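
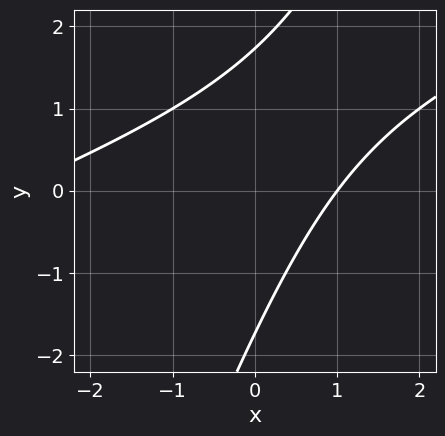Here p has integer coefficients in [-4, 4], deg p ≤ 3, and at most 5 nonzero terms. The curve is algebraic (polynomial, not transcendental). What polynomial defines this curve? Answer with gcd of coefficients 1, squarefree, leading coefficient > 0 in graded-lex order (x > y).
x^2 - 3*x*y + y^2 + 2*x - 3

First, the degree is 2 — the shape is more complex than any degree-1 curve.
Next, reading off the gridlines: it crosses the x-axis at the gridline x = 1.
Finally, these observations pin down the coefficients.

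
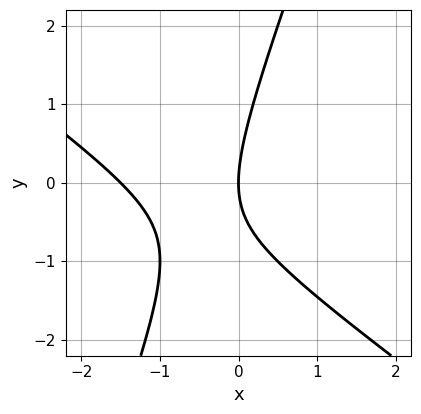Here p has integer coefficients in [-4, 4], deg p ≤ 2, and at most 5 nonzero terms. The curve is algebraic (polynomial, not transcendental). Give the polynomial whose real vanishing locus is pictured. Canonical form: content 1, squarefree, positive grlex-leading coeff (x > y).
(a) The degree is 2 — no degree-1 curve has this shape.
(b) From the visible intercepts: one y-axis crossing is at y = 0; it crosses the x-axis at the gridline x = 0.
(c) Fitting integer coefficients to these (and the overall shape) gives p.

2*x^2 + 2*x*y - y^2 + 3*x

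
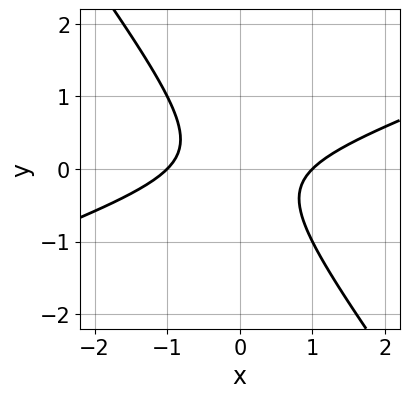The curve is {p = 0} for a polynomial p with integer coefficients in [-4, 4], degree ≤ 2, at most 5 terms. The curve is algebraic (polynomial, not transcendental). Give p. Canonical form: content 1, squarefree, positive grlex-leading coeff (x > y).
x^2 - 2*x*y - 2*y^2 - 1

deg p = 2. The shape is more complex than any degree-1 curve.
Against the integer gridlines: no y-intercept at any integer in the box; the x-axis gridline crossings are at x ∈ {-1, 1}.
Matching integer coefficients to the picture gives p.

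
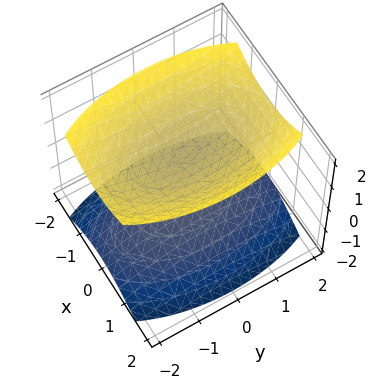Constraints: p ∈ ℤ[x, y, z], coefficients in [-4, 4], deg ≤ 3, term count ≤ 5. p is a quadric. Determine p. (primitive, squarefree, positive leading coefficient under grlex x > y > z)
3*x^2 + y^2 - 3*z^2 + 3

(a) The picture has 2 separate pieces. Treating them together as one polynomial.
(b) deg p = 2. Two sheets facing apart; a quadric.
(c) Symmetries: the z ↦ −z reflection is a symmetry, so z appears only in even powers; mirror symmetry x ↦ −x ⇒ only even powers of x; mirror symmetry y ↦ −y ⇒ only even powers of y.
(d) Observable constraints: it misses every integer gridline on the x-axis; it misses every integer gridline on the y-axis; among the integer gridlines, it crosses the z-axis at z ∈ {-1, 1}.
(e) Assembling these constraints gives the stated polynomial.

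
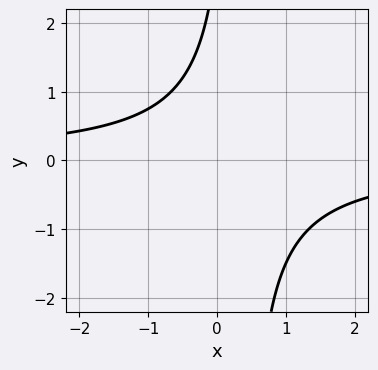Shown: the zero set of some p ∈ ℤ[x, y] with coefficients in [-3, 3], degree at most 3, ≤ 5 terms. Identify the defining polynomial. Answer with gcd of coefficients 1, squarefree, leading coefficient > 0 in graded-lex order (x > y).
3*x*y - y + 3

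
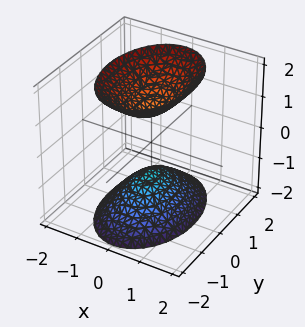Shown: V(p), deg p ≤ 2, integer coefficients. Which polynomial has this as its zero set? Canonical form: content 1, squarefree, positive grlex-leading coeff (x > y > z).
2*x^2 + y^2 - z^2 + 1

First, the picture has 2 separate pieces.
Then, the degree is 2 — two sheets facing apart; a quadric.
Then, symmetries: it's symmetric under x → −x, forcing even powers of x; it's symmetric under y → −y, forcing even powers of y; the z ↦ −z reflection is a symmetry, so z appears only in even powers.
Then, from the visible intercepts: the surface avoids every integer y-axis point in the box; among the integer gridlines, it crosses the z-axis at z ∈ {-1, 1}; no x-intercept at any integer in the box.
Finally, matching integer coefficients to the picture gives p.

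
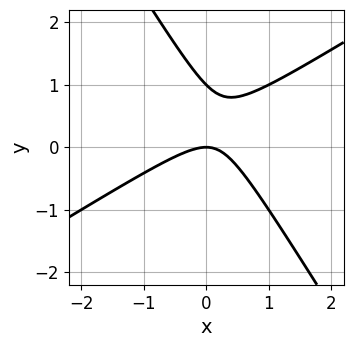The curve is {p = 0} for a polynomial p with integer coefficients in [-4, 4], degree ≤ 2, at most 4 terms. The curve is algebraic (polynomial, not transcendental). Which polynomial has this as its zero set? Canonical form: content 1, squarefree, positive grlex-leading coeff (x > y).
First, deg p = 2.
Then, observable constraints: among the integer gridlines, it crosses the y-axis at y ∈ {0, 1}; one x-axis crossing is at x = 0.
Finally, assembling these constraints gives the stated polynomial.

x^2 - x*y - y^2 + y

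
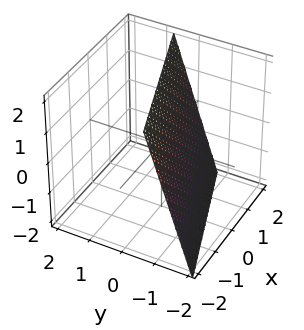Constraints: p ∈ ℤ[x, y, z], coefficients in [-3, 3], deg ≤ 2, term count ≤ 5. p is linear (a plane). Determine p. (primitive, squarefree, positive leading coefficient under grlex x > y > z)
x - 3*y + z - 2

1. deg p = 1. Every cross-section is a straight line — this is a plane.
2. From the axis intercepts and sections: it crosses the x-axis at the gridline x = 2; it meets the z-axis at z = 2 (among the integer gridlines).
3. Putting this together gives p.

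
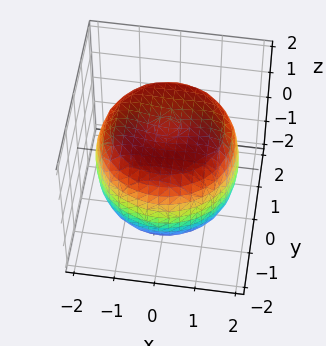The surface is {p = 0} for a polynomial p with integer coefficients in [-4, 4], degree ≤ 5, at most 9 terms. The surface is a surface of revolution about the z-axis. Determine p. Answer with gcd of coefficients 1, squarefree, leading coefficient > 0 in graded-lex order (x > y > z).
First, the degree is 4 — no degree-3 surface has this shape.
Then, by symmetry, the surface is invariant under rotation about z: p = q(x² + y², z).
Then, from the axis intercepts and sections: a circular section at z = -1 has radius between 1 and 2.
Finally, assembling these constraints gives the stated polynomial.

x^4 + 2*x^2*y^2 + y^4 - 2*x^2 - 2*y^2 + 2*z^2 - 3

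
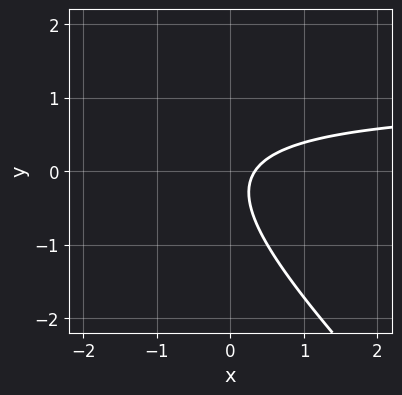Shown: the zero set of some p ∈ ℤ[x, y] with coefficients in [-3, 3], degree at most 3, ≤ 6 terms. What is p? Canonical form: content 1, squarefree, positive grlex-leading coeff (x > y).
1. deg p = 2. A generic line meets the curve in up to 2 points.
2. From the visible intercepts: no y-intercept at any integer in the box.
3. Assembling these constraints gives the stated polynomial.

3*x*y + 3*y^2 - 3*x + y + 1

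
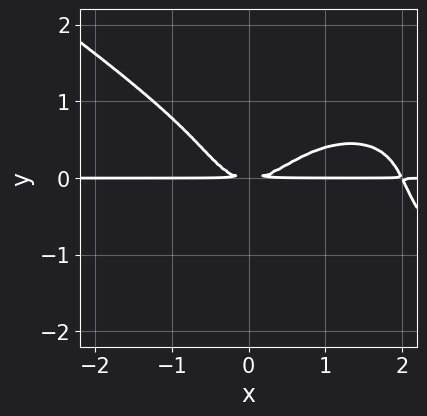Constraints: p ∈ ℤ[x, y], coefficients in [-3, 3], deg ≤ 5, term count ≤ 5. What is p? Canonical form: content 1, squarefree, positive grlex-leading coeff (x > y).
First, degree: no degree-3 curve has this shape, so deg p = 4.
Then, from the visible intercepts: every point of the x-axis in the box is on the curve.
Finally, together with the visible shape, these determine p as stated.

x^3*y + 3*y^4 - 2*x^2*y + 2*y^2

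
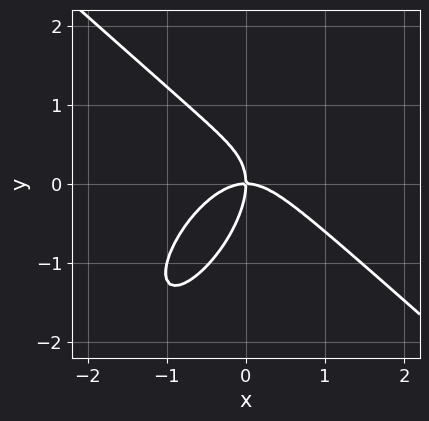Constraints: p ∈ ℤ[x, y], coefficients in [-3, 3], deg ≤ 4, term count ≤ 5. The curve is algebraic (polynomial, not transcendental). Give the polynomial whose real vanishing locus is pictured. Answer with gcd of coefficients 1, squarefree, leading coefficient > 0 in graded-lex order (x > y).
3*x^3 - 2*x*y^2 + 2*y^3 + 3*x*y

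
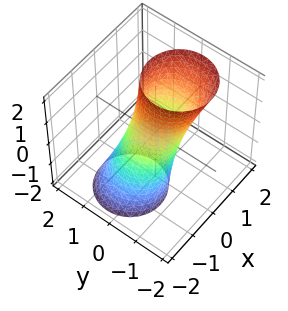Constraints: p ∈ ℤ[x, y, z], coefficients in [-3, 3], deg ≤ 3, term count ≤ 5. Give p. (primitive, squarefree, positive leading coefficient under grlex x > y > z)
1. The degree is 2 — no degree-1 surface has this shape.
2. Checking where it meets the axes: the surface avoids every integer z-axis point in the box.
3. Putting this together gives p.

3*x^2 - 2*x*z + 3*y^2 + y*z - 2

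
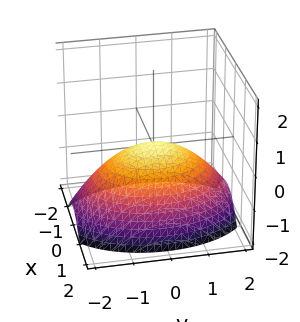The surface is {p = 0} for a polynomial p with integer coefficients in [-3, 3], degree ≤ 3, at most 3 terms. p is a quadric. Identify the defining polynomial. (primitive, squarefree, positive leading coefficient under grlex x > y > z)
2*x^2 + y^2 + 3*z

(a) deg p = 2.
(b) Symmetries: the x ↦ −x reflection is a symmetry, so x appears only in even powers; it's symmetric under y → −y, forcing even powers of y.
(c) Against the integer gridlines: it crosses the x-axis at the gridline x = 0; it crosses the y-axis at the gridline y = 0; it meets the z-axis at z = 0 (among the integer gridlines).
(d) Putting this together gives p.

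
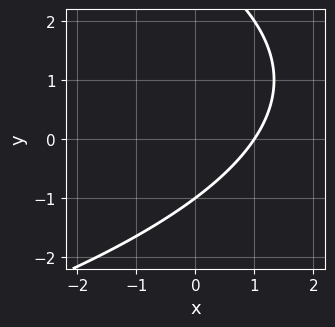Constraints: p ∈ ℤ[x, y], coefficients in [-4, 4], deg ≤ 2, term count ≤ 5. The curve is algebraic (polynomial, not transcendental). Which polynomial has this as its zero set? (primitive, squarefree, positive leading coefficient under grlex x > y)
y^2 + 3*x - 2*y - 3

1. Degree: a generic line meets the curve in up to 2 points, so deg p = 2.
2. Observable constraints: one x-axis crossing is at x = 1; one y-axis crossing is at y = -1.
3. These observations pin down the coefficients.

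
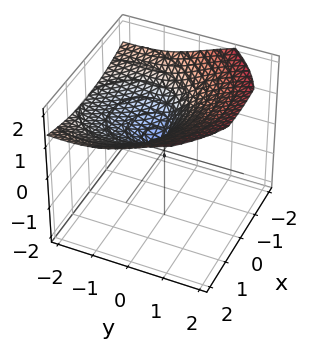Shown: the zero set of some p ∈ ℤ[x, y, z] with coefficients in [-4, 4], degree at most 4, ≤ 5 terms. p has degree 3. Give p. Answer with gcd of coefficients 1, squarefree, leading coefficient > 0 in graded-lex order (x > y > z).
Degree: no degree-2 surface has this shape, so deg p = 3.
Reading off the gridlines: one y-axis crossing is at y = 0; it meets the x-axis at x = 0 (among the integer gridlines); it crosses the z-axis at the gridline z = 0.
These observations pin down the coefficients.

y^2*z + z^3 - x^2 - 2*y^2 - 2*y*z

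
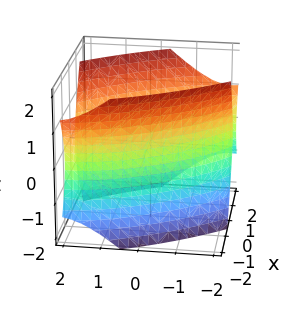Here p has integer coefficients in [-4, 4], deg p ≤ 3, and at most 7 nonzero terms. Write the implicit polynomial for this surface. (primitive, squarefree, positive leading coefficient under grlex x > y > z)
I count 2 distinct pieces. They look like related sheets of one shape, so recover p as a whole.
The degree is 2 — the shape is more complex than any degree-1 surface.
Against the integer gridlines: no z-intercept at any integer in the box.
Putting this together gives p.

2*x^2 + 2*x*y + y^2 - z^2 - 3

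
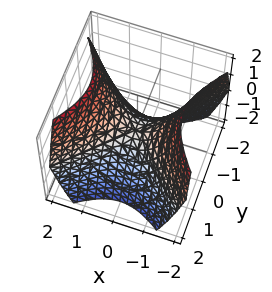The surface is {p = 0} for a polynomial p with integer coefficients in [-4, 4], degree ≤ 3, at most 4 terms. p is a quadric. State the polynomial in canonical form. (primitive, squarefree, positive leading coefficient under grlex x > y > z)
(a) deg p = 2. A saddle surface; a quadric.
(b) Symmetries: mirror symmetry y ↦ −y ⇒ only even powers of y; mirror symmetry x ↦ −x ⇒ only even powers of x.
(c) From the axis intercepts and sections: it meets the z-axis at z = 0 (among the integer gridlines); one x-axis crossing is at x = 0; it meets the y-axis at y = 0 (among the integer gridlines).
(d) Solving for integer coefficients yields p as stated.

x^2 - y^2 - z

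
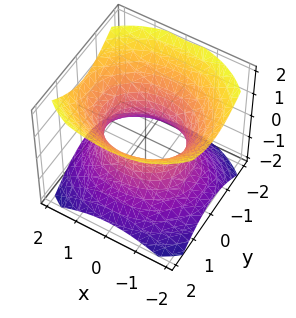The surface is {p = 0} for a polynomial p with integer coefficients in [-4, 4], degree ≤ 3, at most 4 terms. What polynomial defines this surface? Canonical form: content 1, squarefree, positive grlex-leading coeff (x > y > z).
(a) deg p = 2. An hourglass — one-sheet hyperboloid; a quadric.
(b) Symmetries: mirror symmetry y ↦ −y ⇒ only even powers of y; the z ↦ −z reflection is a symmetry, so z appears only in even powers; mirror symmetry x ↦ −x ⇒ only even powers of x.
(c) Reading off the gridlines: no z-intercept at any integer in the box; among the integer gridlines, it crosses the y-axis at y ∈ {-1, 1}.
(d) Putting this together gives p.

2*x^2 + 3*y^2 - 3*z^2 - 3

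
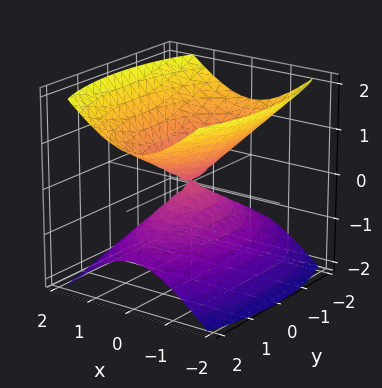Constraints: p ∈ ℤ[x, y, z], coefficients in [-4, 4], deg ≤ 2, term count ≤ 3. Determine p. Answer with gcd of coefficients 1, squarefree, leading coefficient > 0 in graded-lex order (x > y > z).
First, there are 2 components.
Next, the degree is 2 — two nappes meeting at a single point; a quadric.
Next, symmetries: the z ↦ −z reflection is a symmetry, so z appears only in even powers; it's symmetric under y → −y, forcing even powers of y; mirror symmetry x ↦ −x ⇒ only even powers of x.
Next, against the integer gridlines: it crosses the z-axis at the gridline z = 0; it crosses the x-axis at the gridline x = 0.
Finally, assembling these constraints gives the stated polynomial.

3*x^2 + y^2 - 3*z^2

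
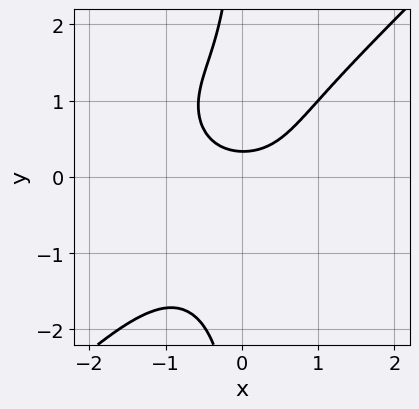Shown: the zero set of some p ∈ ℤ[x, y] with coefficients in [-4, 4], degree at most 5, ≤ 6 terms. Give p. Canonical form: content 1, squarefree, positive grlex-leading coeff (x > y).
2*x^4 - 2*x*y^3 + 2*x^2 - 3*y + 1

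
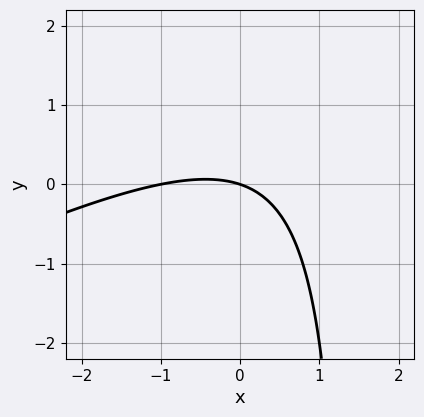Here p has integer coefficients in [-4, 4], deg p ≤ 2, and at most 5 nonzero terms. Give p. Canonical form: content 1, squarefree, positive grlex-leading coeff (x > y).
First, degree: the shape is more complex than any degree-1 curve, so deg p = 2.
Next, from the axis intercepts and sections: among the integer gridlines, it crosses the x-axis at x ∈ {-1, 0}; it crosses the y-axis at the gridline y = 0.
Finally, together with the visible shape, these determine p as stated.

x^2 - 2*x*y + x + 3*y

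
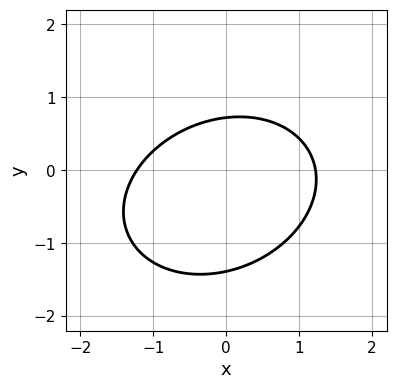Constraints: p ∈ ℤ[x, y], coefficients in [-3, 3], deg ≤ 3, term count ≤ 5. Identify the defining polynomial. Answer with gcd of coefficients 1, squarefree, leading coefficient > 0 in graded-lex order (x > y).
2*x^2 - x*y + 3*y^2 + 2*y - 3

1. deg p = 2. A generic line meets the curve in up to 2 points.
2. Matching integer coefficients to the picture gives p.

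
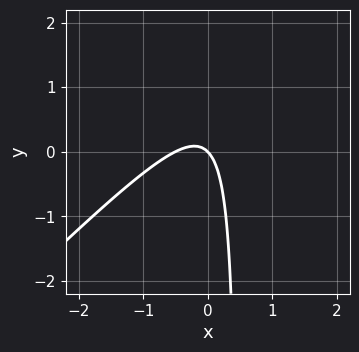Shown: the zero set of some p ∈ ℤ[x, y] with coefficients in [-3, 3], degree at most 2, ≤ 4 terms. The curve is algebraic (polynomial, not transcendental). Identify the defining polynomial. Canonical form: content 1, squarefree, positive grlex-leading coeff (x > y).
First, degree: the shape is more complex than any degree-1 curve, so deg p = 2.
Next, reading off the gridlines: it crosses the x-axis at the gridline x = 0; it meets the y-axis at y = 0 (among the integer gridlines).
Finally, matching integer coefficients to the picture gives p.

2*x^2 - 2*x*y + x + y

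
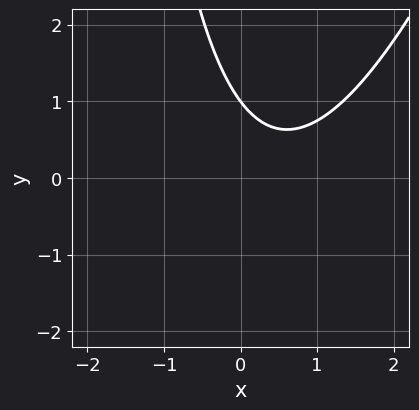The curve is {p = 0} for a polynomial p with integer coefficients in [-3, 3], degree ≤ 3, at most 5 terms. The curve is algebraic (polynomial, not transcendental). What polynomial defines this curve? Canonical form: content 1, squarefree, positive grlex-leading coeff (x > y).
1. deg p = 2.
2. Reading off the gridlines: no x-intercept at any integer in the box; it crosses the y-axis at the gridline y = 1.
3. Matching integer coefficients to the picture gives p.

3*x^2 - x*y - 3*x - 3*y + 3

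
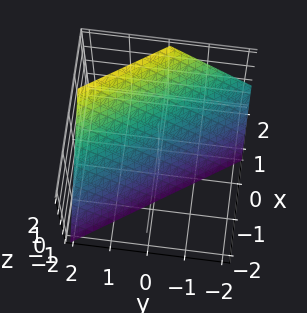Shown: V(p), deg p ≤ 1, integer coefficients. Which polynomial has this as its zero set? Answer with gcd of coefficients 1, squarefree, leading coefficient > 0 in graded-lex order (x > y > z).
(a) Degree: the surface is flat (a plane), so deg p = 1.
(b) Checking where it meets the axes: one y-axis crossing is at y = 1; it meets the z-axis at z = -1 (among the integer gridlines).
(c) These observations pin down the coefficients.

3*x + 2*y - 2*z - 2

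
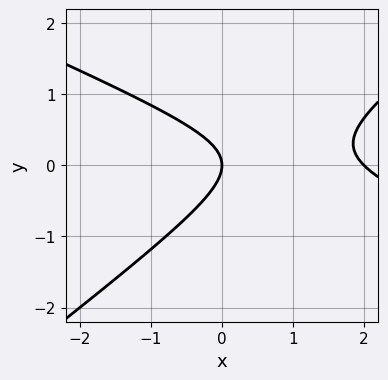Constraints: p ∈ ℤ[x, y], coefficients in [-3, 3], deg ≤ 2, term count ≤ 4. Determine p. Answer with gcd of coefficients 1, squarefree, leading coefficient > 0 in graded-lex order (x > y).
The degree is 2 — the shape is more complex than any degree-1 curve.
Reading off the gridlines: among the integer gridlines, it crosses the x-axis at x ∈ {0, 2}; one y-axis crossing is at y = 0.
Together with the visible shape, these determine p as stated.

x^2 + x*y - 3*y^2 - 2*x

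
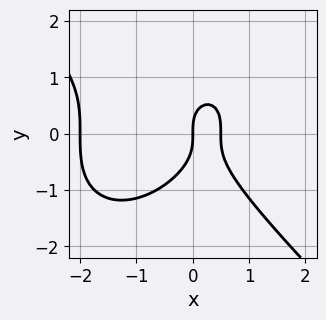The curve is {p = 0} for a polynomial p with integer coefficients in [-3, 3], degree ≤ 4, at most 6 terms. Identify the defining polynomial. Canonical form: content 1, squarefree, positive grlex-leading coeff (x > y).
2*x^3 + 2*y^3 + 3*x^2 - 2*x

1. Degree: no degree-2 curve has this shape, so deg p = 3.
2. From the visible intercepts: among the integer gridlines, it crosses the x-axis at x ∈ {-2, 0}; it meets the y-axis at y = 0 (among the integer gridlines).
3. Assembling these constraints gives the stated polynomial.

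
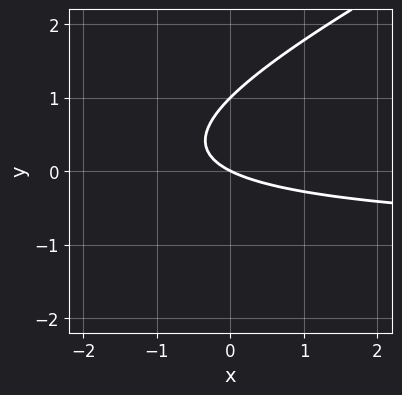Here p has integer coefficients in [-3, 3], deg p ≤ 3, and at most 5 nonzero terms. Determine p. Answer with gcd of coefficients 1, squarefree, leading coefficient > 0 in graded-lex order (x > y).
First, deg p = 2.
Then, against the integer gridlines: among the integer gridlines, it crosses the y-axis at y ∈ {0, 1}; it crosses the x-axis at the gridline x = 0.
Finally, together with the visible shape, these determine p as stated.

x*y - 2*y^2 + x + 2*y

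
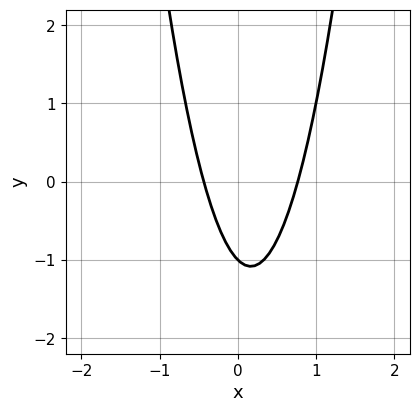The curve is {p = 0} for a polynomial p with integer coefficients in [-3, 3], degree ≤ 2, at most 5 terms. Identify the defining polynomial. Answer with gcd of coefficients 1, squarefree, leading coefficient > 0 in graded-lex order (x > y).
(a) Degree: no degree-1 curve has this shape, so deg p = 2.
(b) From the visible intercepts: it meets the y-axis at y = -1 (among the integer gridlines).
(c) Fitting integer coefficients to these (and the overall shape) gives p.

3*x^2 - x - y - 1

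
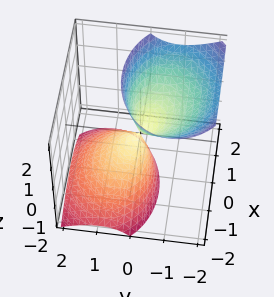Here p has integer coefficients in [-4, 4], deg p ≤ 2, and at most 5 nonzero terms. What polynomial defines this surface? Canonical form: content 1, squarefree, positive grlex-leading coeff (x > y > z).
(a) I count 2 distinct pieces. Treating them together as one polynomial.
(b) deg p = 2. The shape is more complex than any degree-1 surface.
(c) Reading off the gridlines: one x-axis crossing is at x = 0; it crosses the z-axis at the gridline z = 0; it meets the y-axis at y = 0 (among the integer gridlines).
(d) Solving for integer coefficients yields p as stated.

2*x^2 - x*z + 3*y^2 + 3*y*z - z^2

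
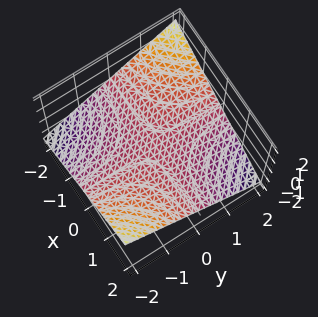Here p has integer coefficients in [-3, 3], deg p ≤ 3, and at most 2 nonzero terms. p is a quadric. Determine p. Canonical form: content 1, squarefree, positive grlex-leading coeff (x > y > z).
x*y + 3*z

(a) The degree is 2 — a saddle surface; a quadric.
(b) Against the integer gridlines: it meets the z-axis at z = 0 (among the integer gridlines); the visible x-axis segment lies entirely on the surface; every point of the y-axis in the box is on the surface.
(c) The integer polynomial consistent with all of this is the stated p.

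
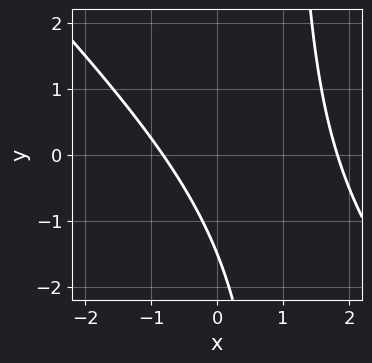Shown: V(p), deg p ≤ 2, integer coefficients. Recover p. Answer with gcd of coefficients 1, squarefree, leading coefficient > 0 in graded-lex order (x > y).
2*x^2 + 2*x*y - 2*x - 2*y - 3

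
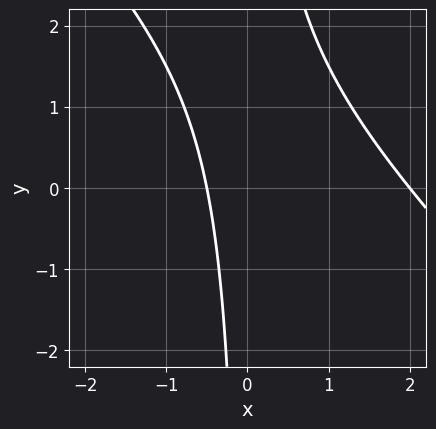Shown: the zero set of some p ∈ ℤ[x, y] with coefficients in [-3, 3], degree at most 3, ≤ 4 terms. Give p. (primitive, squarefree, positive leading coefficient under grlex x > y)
1. Degree: no degree-1 curve has this shape, so deg p = 2.
2. Observable constraints: it misses every integer gridline on the y-axis; one x-axis crossing is at x = 2.
3. Solving for integer coefficients yields p as stated.

2*x^2 + 2*x*y - 3*x - 2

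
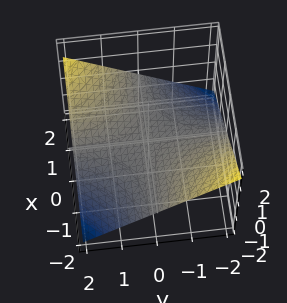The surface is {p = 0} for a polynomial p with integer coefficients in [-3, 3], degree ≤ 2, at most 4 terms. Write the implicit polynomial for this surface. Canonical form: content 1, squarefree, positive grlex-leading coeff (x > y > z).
1. deg p = 2. A saddle surface; a quadric.
2. Reading off the gridlines: the visible x-axis segment lies entirely on the surface; one z-axis crossing is at z = 0; the visible y-axis segment lies entirely on the surface.
3. Putting this together gives p.

x*y - 3*z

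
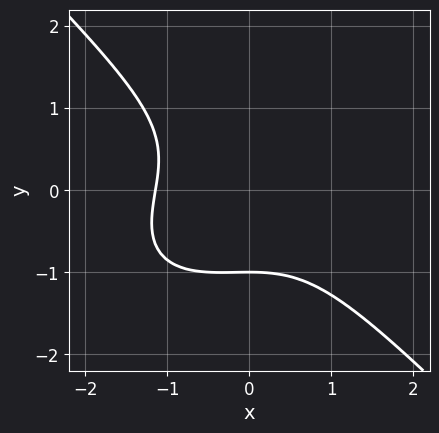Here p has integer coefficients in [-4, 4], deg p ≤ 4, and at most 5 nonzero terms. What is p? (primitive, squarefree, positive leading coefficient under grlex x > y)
First, deg p = 3. The shape is more complex than any degree-2 curve.
Next, against the integer gridlines: it crosses the y-axis at the gridline y = -1.
Finally, these observations pin down the coefficients.

2*x^3 - x^2*y + 3*y^3 + 3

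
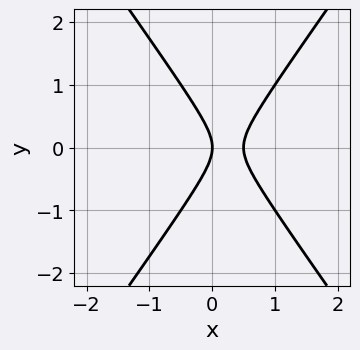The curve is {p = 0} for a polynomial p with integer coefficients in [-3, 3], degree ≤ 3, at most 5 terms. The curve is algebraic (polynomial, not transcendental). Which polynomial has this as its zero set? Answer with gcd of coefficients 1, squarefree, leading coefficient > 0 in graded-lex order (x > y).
(a) The degree is 2 — no degree-1 curve has this shape.
(b) Symmetries: mirror symmetry y ↦ −y ⇒ only even powers of y.
(c) From the axis intercepts and sections: one y-axis crossing is at y = 0; one x-axis crossing is at x = 0.
(d) Fitting integer coefficients to these (and the overall shape) gives p.

2*x^2 - y^2 - x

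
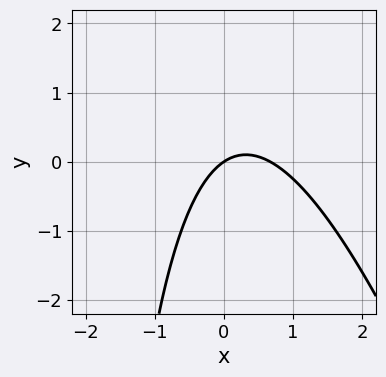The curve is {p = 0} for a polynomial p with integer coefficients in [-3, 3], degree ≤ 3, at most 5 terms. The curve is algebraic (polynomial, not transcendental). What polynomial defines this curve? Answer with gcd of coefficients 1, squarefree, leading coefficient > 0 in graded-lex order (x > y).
3*x^2 + x*y - 2*x + 3*y

1. The degree is 2 — the shape is more complex than any degree-1 curve.
2. Observable constraints: one y-axis crossing is at y = 0; one x-axis crossing is at x = 0.
3. Putting this together gives p.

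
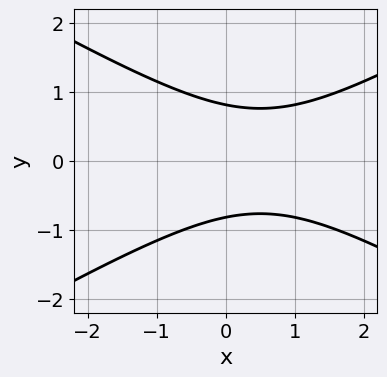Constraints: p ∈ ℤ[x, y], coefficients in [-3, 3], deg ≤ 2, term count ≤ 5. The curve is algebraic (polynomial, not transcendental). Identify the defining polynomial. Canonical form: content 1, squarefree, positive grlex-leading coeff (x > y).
x^2 - 3*y^2 - x + 2

(a) deg p = 2. The shape is more complex than any degree-1 curve.
(b) Symmetries: mirror symmetry y ↦ −y ⇒ only even powers of y.
(c) Against the integer gridlines: it misses every integer gridline on the x-axis.
(d) The integer polynomial consistent with all of this is the stated p.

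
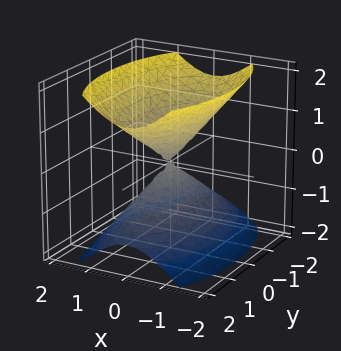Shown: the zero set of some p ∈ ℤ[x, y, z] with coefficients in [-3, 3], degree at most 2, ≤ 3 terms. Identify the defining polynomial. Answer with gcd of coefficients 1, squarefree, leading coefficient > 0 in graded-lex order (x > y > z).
3*x^2 + y^2 - 2*z^2

1. There are 2 components. Treating them together as one polynomial.
2. deg p = 2. A double cone through the origin; a quadric.
3. Symmetries: mirror symmetry x ↦ −x ⇒ only even powers of x; mirror symmetry y ↦ −y ⇒ only even powers of y; the z ↦ −z reflection is a symmetry, so z appears only in even powers.
4. Observable constraints: it meets the y-axis at y = 0 (among the integer gridlines); one z-axis crossing is at z = 0; it crosses the x-axis at the gridline x = 0.
5. Fitting integer coefficients to these (and the overall shape) gives p.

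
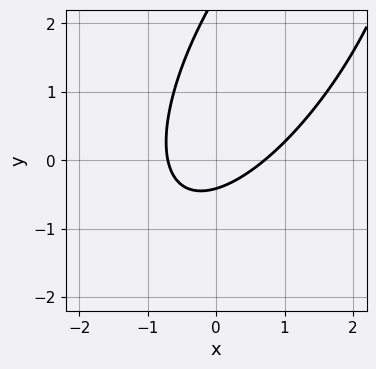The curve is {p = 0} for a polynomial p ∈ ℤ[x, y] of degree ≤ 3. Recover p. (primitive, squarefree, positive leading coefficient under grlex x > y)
deg p = 2. No degree-1 curve has this shape.
The integer polynomial consistent with all of this is the stated p.

2*x^2 - 2*x*y + y^2 - 2*y - 1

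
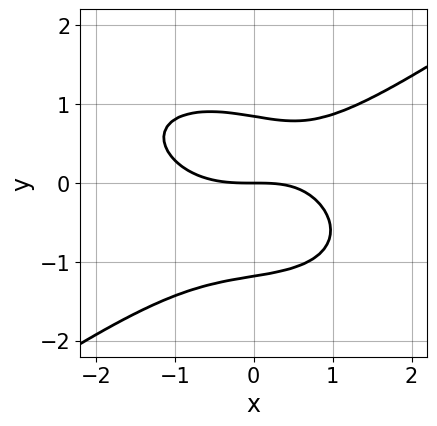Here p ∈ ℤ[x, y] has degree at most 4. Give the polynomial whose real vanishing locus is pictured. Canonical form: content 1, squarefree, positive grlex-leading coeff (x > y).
x^3 - 3*y^3 - x*y - y^2 + 3*y

First, deg p = 3. A generic line meets the curve in up to 3 points.
Then, reading off the gridlines: it meets the y-axis at y = 0 (among the integer gridlines); it meets the x-axis at x = 0 (among the integer gridlines).
Finally, matching integer coefficients to the picture gives p.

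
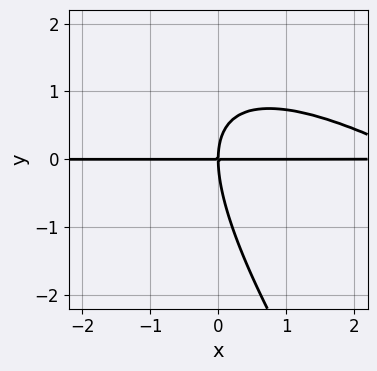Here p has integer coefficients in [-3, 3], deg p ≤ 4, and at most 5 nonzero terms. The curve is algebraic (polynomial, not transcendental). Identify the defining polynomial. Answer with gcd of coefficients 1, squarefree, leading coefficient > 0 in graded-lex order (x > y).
x^2*y + 2*x*y^2 + y^3 - 3*x*y

First, deg p = 3. No degree-2 curve has this shape.
Then, from the visible intercepts: every point of the x-axis in the box is on the curve; it crosses the y-axis at the gridline y = 0.
Finally, solving for integer coefficients yields p as stated.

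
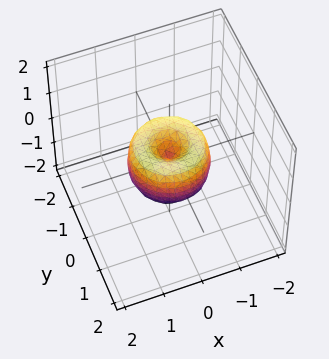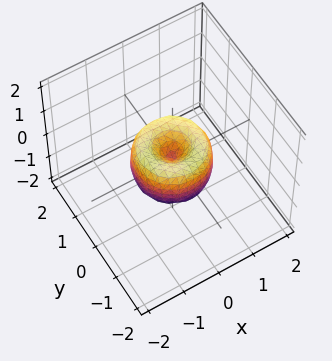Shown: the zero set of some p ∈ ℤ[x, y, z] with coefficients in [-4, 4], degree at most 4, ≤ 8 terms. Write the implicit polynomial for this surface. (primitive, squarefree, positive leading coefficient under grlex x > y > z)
1. deg p = 4. No degree-3 surface has this shape.
2. Symmetries: rotational symmetry about the z-axis ⇒ p depends on x, y only through x² + y².
3. From the axis intercepts and sections: a circular section at z = 0 has radius exactly 1; among the integer gridlines, it crosses the x-axis at x ∈ {-1, 0, 1}.
4. These observations pin down the coefficients. Check: (0, 1, 0) on the y-axis lies on the surface, and p(0, 1, 0) = 0. ✓

2*x^4 + 4*x^2*y^2 + 2*y^4 - 2*x^2 - 2*y^2 + z^2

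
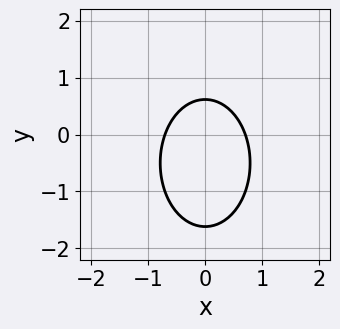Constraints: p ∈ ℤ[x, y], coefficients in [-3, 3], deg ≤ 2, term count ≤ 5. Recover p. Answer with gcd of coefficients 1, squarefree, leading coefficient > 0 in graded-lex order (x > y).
2*x^2 + y^2 + y - 1

First, deg p = 2.
Next, symmetries: it's symmetric under x → −x, forcing even powers of x.
Finally, solving for integer coefficients yields p as stated.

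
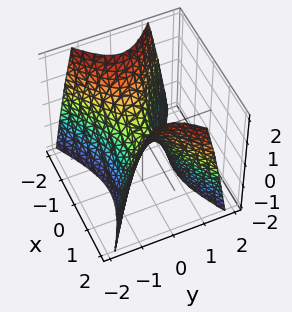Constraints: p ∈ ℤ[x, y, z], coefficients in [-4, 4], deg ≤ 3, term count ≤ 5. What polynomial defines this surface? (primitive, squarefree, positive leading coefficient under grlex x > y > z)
x^2 - 2*y^2 - z

1. The degree is 2 — a hyperbolic paraboloid; a quadric.
2. Symmetries: the x ↦ −x reflection is a symmetry, so x appears only in even powers; the y ↦ −y reflection is a symmetry, so y appears only in even powers.
3. From the axis intercepts and sections: it meets the y-axis at y = 0 (among the integer gridlines); it crosses the z-axis at the gridline z = 0.
4. The integer polynomial consistent with all of this is the stated p.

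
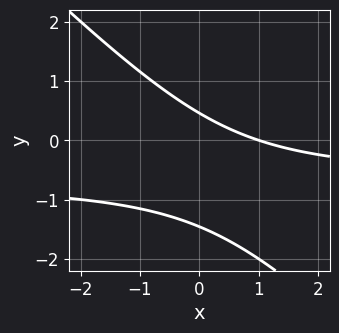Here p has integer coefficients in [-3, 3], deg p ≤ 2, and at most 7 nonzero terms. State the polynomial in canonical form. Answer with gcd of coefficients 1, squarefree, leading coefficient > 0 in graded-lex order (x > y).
3*x*y + 3*y^2 + 2*x + 3*y - 2

(a) The degree is 2 — a generic line meets the curve in up to 2 points.
(b) From the visible intercepts: it meets the x-axis at x = 1 (among the integer gridlines).
(c) Matching integer coefficients to the picture gives p.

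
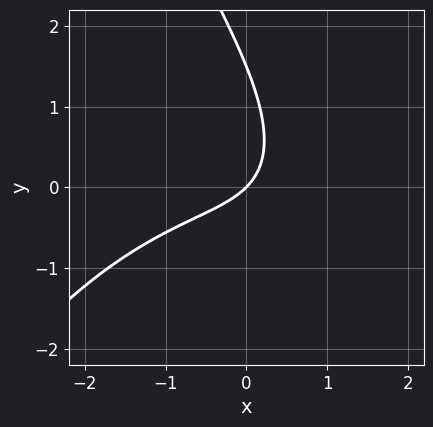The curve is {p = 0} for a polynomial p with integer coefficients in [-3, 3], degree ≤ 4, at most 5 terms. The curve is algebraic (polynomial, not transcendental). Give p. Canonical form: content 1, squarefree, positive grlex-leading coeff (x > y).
1. deg p = 3. The shape is more complex than any degree-2 curve.
2. Checking where it meets the axes: one x-axis crossing is at x = 0; one y-axis crossing is at y = 0.
3. Fitting integer coefficients to these (and the overall shape) gives p.

x^3 + 3*x*y + 2*y^2 + 3*x - 3*y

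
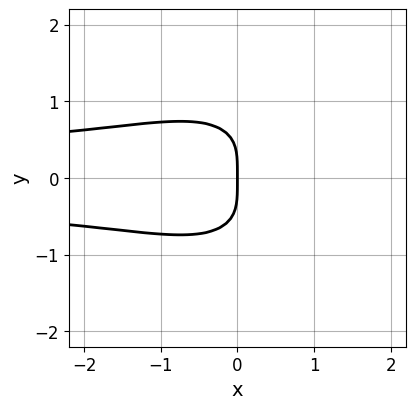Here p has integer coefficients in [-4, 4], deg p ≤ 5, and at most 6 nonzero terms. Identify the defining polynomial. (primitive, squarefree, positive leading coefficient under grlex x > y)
First, the degree is 4 — the shape is more complex than any degree-3 curve.
Then, symmetries: it's symmetric under y → −y, forcing even powers of y.
Then, checking where it meets the axes: it meets the y-axis at y = 0 (among the integer gridlines); it meets the x-axis at x = 0 (among the integer gridlines).
Finally, putting this together gives p.

3*x^2*y^2 + 3*y^4 - x*y^2 + 3*x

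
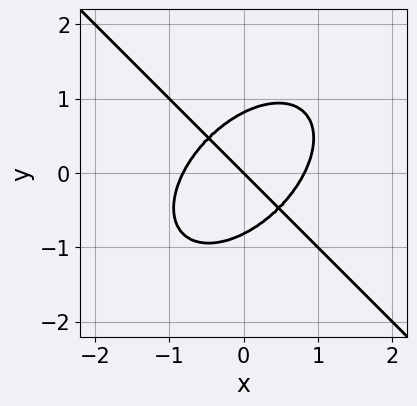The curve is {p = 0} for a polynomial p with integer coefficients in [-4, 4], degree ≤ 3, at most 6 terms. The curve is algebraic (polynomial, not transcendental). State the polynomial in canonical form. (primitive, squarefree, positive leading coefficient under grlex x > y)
3*x^3 + 3*y^3 - 2*x - 2*y

First, deg p = 3. No degree-2 curve has this shape.
Next, observable constraints: it crosses the x-axis at the gridline x = 0; it meets the y-axis at y = 0 (among the integer gridlines).
Finally, matching integer coefficients to the picture gives p.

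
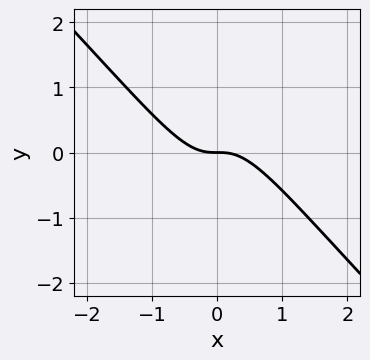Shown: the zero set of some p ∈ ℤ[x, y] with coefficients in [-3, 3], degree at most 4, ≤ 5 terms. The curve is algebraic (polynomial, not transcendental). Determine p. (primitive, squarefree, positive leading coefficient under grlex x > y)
2*x^3 + 3*x^2*y + x*y^2 + y

1. Degree: a generic line meets the curve in up to 3 points, so deg p = 3.
2. From the visible intercepts: it crosses the x-axis at the gridline x = 0; it meets the y-axis at y = 0 (among the integer gridlines).
3. Fitting integer coefficients to these (and the overall shape) gives p.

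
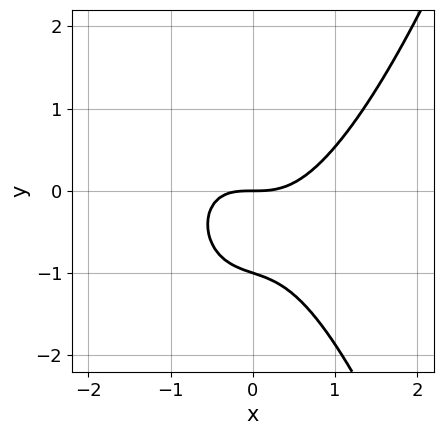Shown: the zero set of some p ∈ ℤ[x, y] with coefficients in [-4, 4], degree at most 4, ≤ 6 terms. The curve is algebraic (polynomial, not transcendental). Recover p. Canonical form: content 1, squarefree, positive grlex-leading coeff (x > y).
3*x^3 - x*y - 3*y^2 - 3*y

deg p = 3. No degree-2 curve has this shape.
Reading off the gridlines: it crosses the x-axis at the gridline x = 0; the y-axis gridline crossings are at y ∈ {-1, 0}.
Matching integer coefficients to the picture gives p.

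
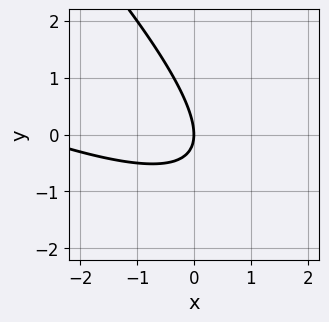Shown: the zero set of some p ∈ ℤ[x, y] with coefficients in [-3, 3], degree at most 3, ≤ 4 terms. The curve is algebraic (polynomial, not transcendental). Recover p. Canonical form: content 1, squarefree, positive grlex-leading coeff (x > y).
x^2 + 3*x*y + 2*y^2 + 3*x

1. deg p = 2.
2. Observable constraints: one y-axis crossing is at y = 0; it meets the x-axis at x = 0 (among the integer gridlines).
3. Matching integer coefficients to the picture gives p.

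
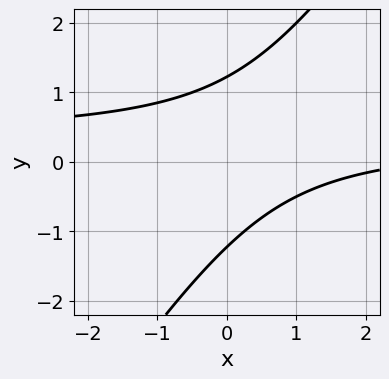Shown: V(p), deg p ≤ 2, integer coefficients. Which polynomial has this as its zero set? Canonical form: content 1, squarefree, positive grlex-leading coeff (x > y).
The degree is 2 — no degree-1 curve has this shape.
Checking where it meets the axes: the curve avoids every integer x-axis point in the box.
The integer polynomial consistent with all of this is the stated p.

3*x*y - 2*y^2 - x + 3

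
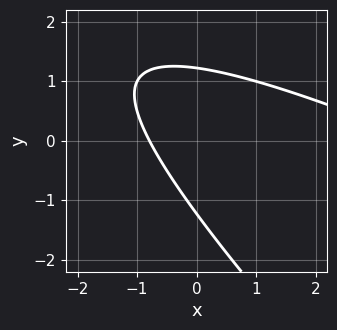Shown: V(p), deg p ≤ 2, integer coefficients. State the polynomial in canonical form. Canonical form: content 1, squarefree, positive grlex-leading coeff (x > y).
x^2 + 3*x*y + 2*y^2 - 3*x - 3

(a) deg p = 2.
(b) Putting this together gives p.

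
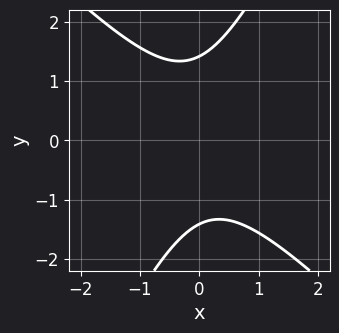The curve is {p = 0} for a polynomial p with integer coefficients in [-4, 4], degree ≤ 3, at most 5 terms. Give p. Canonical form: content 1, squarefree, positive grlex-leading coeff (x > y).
(a) deg p = 2. No degree-1 curve has this shape.
(b) From the visible intercepts: the curve avoids every integer x-axis point in the box.
(c) Solving for integer coefficients yields p as stated.

2*x^2 + x*y - y^2 + 2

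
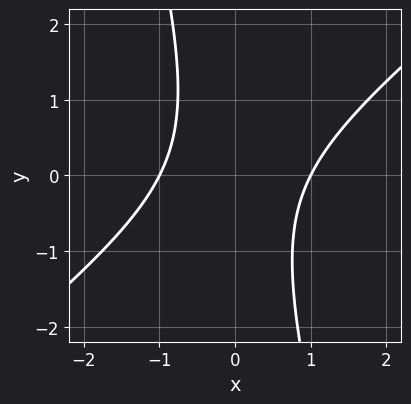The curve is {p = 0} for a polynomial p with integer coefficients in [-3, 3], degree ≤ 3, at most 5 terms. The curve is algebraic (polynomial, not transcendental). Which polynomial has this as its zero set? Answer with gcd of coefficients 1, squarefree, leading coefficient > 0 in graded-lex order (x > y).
3*x^2 - 3*x*y - y^2 - 3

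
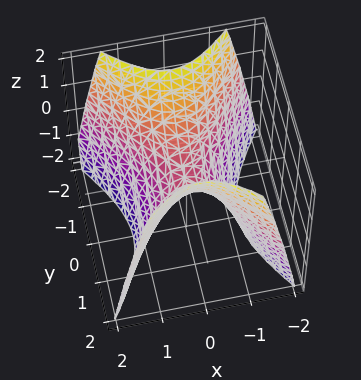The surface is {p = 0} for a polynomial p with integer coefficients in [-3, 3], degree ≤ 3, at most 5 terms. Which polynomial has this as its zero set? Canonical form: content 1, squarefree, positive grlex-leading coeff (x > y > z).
First, deg p = 2. A saddle surface; a quadric.
Next, symmetries: the x ↦ −x reflection is a symmetry, so x appears only in even powers; the y ↦ −y reflection is a symmetry, so y appears only in even powers.
Next, against the integer gridlines: it meets the y-axis at y = 0 (among the integer gridlines); it meets the z-axis at z = 0 (among the integer gridlines); it meets the x-axis at x = 0 (among the integer gridlines).
Finally, solving for integer coefficients yields p as stated.

3*x^2 - 2*y^2 + 2*z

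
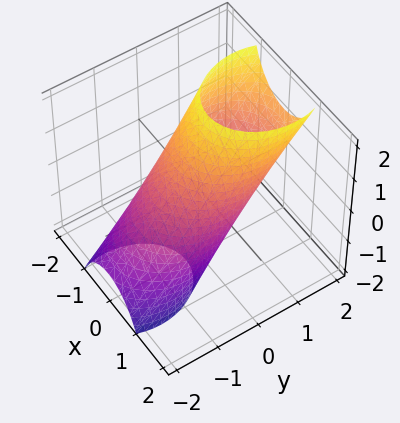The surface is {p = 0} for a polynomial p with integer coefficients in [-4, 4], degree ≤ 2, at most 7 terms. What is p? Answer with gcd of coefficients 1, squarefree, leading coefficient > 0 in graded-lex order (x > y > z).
3*x^2 + 2*y^2 - 3*y*z + z^2 - 3

(a) The degree is 2 — a generic line meets the surface in up to 2 points.
(b) From the axis intercepts and sections: the x-axis gridline crossings are at x ∈ {-1, 1}.
(c) Matching integer coefficients to the picture gives p.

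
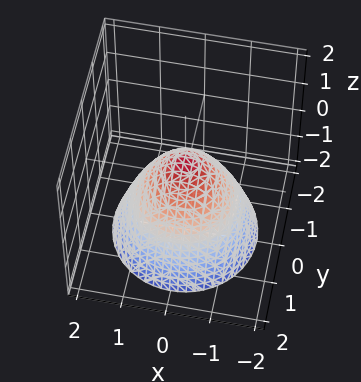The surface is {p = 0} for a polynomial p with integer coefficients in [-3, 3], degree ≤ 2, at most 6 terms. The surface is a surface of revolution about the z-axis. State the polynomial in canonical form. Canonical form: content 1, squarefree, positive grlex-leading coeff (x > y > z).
2*x^2 + 2*y^2 + 2*z - 1

1. deg p = 2. No degree-1 surface has this shape.
2. By symmetry, every cross-section ⟂ z is a circle, so x, y appear only via x² + y².
3. Reading off the gridlines: a circular section at z = -2 has radius between 1 and 2.
4. These observations pin down the coefficients.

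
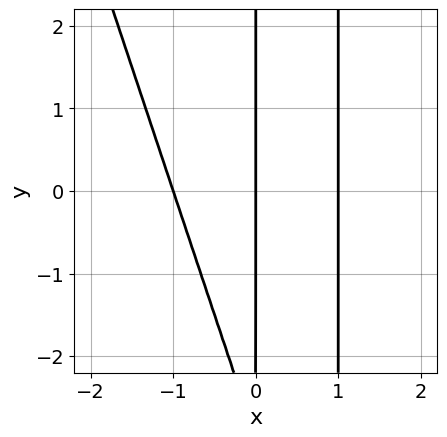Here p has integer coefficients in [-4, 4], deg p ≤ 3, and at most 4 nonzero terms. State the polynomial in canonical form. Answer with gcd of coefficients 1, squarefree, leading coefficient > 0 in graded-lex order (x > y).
Degree: the shape is more complex than any degree-2 curve, so deg p = 3.
Reading off the gridlines: the x-axis gridline crossings are at x ∈ {-1, 0, 1}; every point of the y-axis in the box is on the curve.
Solving for integer coefficients yields p as stated.

3*x^3 + x^2*y - x*y - 3*x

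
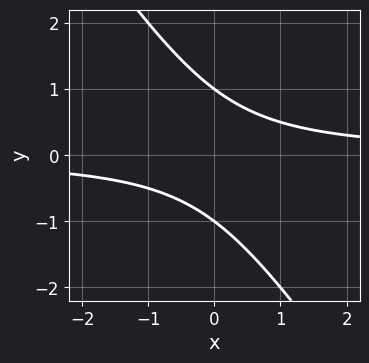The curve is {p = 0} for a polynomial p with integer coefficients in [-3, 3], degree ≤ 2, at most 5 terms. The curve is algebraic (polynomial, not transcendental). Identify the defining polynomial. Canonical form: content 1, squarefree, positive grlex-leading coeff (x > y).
3*x*y + 2*y^2 - 2

Degree: the shape is more complex than any degree-1 curve, so deg p = 2.
Against the integer gridlines: no x-intercept at any integer in the box; among the integer gridlines, it crosses the y-axis at y ∈ {-1, 1}.
The integer polynomial consistent with all of this is the stated p.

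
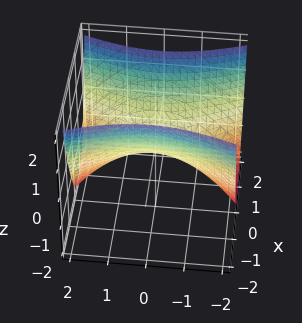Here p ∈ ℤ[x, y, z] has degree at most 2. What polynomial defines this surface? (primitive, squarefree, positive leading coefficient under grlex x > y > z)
3*x^2 - y^2 - 3*z

First, deg p = 2. A hyperbolic paraboloid; a quadric.
Next, symmetries: it's symmetric under x → −x, forcing even powers of x; the y ↦ −y reflection is a symmetry, so y appears only in even powers.
Then, observable constraints: it meets the y-axis at y = 0 (among the integer gridlines); it meets the z-axis at z = 0 (among the integer gridlines); it crosses the x-axis at the gridline x = 0.
Finally, solving for integer coefficients yields p as stated.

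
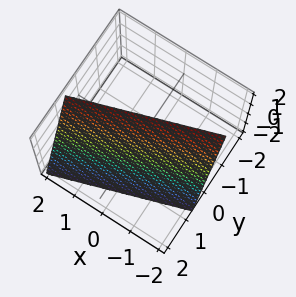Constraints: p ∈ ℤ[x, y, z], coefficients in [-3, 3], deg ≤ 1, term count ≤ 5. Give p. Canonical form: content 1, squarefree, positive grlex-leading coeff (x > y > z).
x - 3*y - z + 2

Degree: the surface is flat (a plane), so deg p = 1.
Checking where it meets the axes: it crosses the x-axis at the gridline x = -2; it crosses the z-axis at the gridline z = 2.
Putting this together gives p.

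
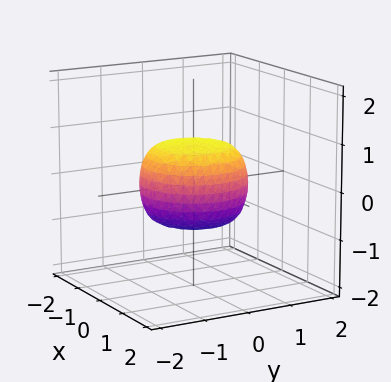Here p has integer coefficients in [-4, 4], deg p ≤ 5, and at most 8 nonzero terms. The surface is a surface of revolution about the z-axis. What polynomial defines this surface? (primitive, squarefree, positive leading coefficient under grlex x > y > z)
2*x^4 + 4*x^2*y^2 + 2*y^4 - x^2 - y^2 + 3*z^2 - 2

deg p = 4. No degree-3 surface has this shape.
Symmetry: every cross-section ⟂ z is a circle, so x, y appear only via x² + y².
Against the integer gridlines: a circular section at z = 0 has radius between 1 and 2.
Fitting integer coefficients to these (and the overall shape) gives p.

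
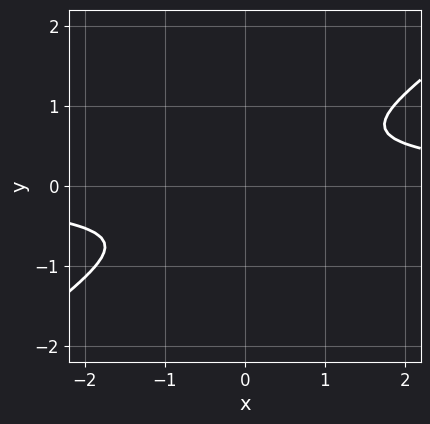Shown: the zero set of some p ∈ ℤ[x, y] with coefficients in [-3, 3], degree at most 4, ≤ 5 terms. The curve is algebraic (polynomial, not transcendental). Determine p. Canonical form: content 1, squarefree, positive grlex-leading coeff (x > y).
x^3*y - 3*y^4 - x^2

Degree: no degree-3 curve has this shape, so deg p = 4.
The integer polynomial consistent with all of this is the stated p.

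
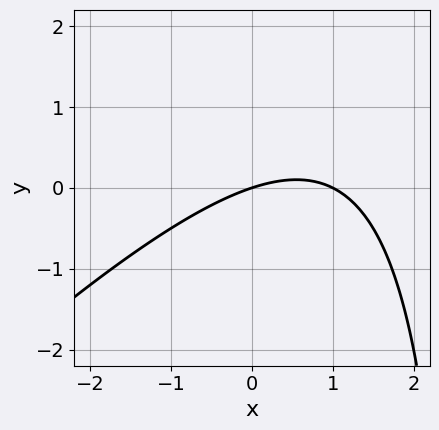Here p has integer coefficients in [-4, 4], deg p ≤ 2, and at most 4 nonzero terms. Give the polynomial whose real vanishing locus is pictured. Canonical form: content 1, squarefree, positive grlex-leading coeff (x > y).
x^2 - x*y - x + 3*y

1. Degree: the shape is more complex than any degree-1 curve, so deg p = 2.
2. Reading off the gridlines: the x-axis gridline crossings are at x ∈ {0, 1}; one y-axis crossing is at y = 0.
3. Assembling these constraints gives the stated polynomial.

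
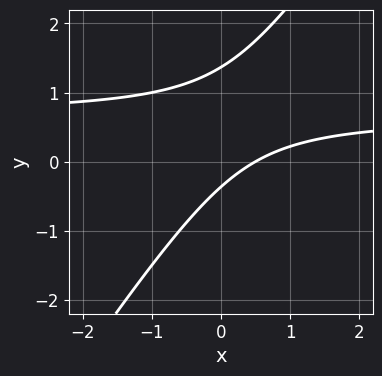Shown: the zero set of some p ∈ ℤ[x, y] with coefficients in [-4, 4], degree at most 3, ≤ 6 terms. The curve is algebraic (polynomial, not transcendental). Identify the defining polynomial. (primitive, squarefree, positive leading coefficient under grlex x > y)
1. The degree is 2 — the shape is more complex than any degree-1 curve.
2. Putting this together gives p.

3*x*y - 2*y^2 - 2*x + 2*y + 1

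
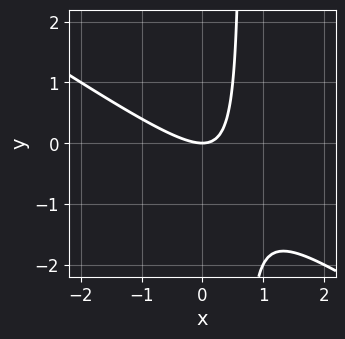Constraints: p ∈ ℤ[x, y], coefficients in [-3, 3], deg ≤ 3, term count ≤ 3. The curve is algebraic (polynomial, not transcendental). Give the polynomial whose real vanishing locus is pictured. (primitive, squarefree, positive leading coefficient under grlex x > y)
deg p = 2.
From the axis intercepts and sections: it crosses the y-axis at the gridline y = 0; it meets the x-axis at x = 0 (among the integer gridlines).
Putting this together gives p.

2*x^2 + 3*x*y - 2*y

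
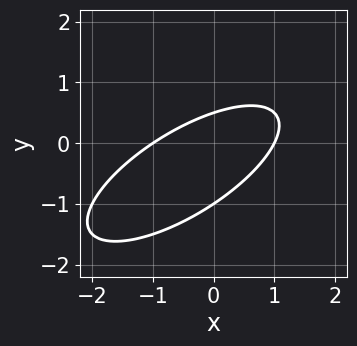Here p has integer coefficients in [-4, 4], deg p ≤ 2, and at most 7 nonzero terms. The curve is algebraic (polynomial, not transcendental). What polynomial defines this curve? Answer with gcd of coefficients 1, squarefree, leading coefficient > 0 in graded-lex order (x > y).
1. Degree: no degree-1 curve has this shape, so deg p = 2.
2. Observable constraints: it crosses the y-axis at the gridline y = -1; among the integer gridlines, it crosses the x-axis at x ∈ {-1, 1}.
3. Together with the visible shape, these determine p as stated.

x^2 - 2*x*y + 2*y^2 + y - 1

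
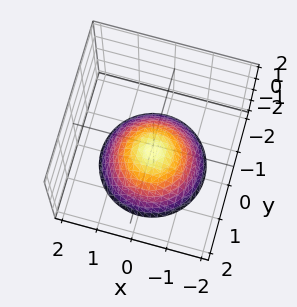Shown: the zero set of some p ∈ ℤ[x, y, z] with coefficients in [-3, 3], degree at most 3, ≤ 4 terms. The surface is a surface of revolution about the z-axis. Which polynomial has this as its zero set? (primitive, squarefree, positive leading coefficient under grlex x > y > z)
First, the degree is 2 — the shape is more complex than any degree-1 surface.
Then, by symmetry, the z-axis is an axis of rotation, so x and y enter only as x² + y².
Next, from the axis intercepts and sections: it misses every integer gridline on the y-axis; the surface avoids every integer x-axis point in the box.
Finally, fitting integer coefficients to these (and the overall shape) gives p.

2*x^2 + 2*y^2 + 3*z + 2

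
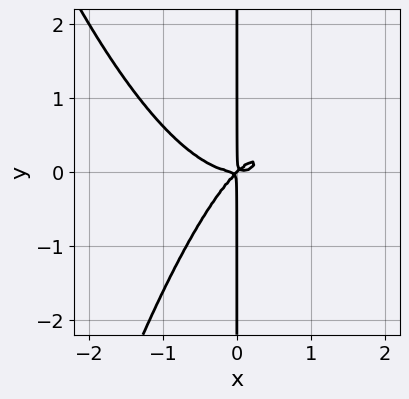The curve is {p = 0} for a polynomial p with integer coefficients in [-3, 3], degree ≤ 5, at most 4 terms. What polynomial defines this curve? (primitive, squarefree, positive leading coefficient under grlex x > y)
x^4 - x^2*y + x*y^2

Degree: a generic line meets the curve in up to 4 points, so deg p = 4.
Observable constraints: every point of the y-axis in the box is on the curve.
Putting this together gives p.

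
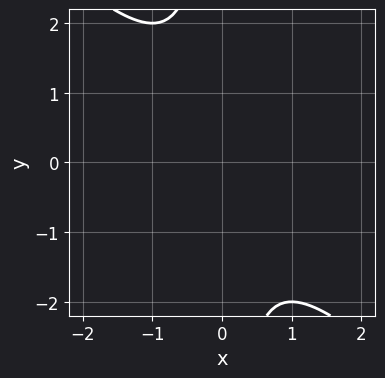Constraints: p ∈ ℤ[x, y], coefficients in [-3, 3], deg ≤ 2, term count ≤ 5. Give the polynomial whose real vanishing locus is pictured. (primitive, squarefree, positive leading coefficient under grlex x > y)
x^2 + x*y + 1

1. deg p = 2. A generic line meets the curve in up to 2 points.
2. Checking where it meets the axes: it misses every integer gridline on the x-axis; no y-intercept at any integer in the box.
3. Fitting integer coefficients to these (and the overall shape) gives p.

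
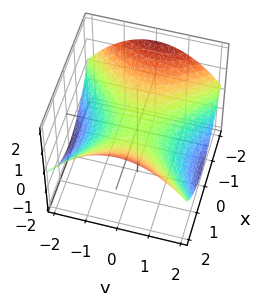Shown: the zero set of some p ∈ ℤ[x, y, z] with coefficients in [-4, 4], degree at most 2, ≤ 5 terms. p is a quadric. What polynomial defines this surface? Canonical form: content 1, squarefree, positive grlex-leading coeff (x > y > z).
(a) deg p = 2.
(b) Symmetries: the x ↦ −x reflection is a symmetry, so x appears only in even powers; it's symmetric under y → −y, forcing even powers of y.
(c) Against the integer gridlines: it meets the x-axis at x = 0 (among the integer gridlines); it crosses the z-axis at the gridline z = 0; it crosses the y-axis at the gridline y = 0.
(d) Together with the visible shape, these determine p as stated.

x^2 - y^2 - 3*z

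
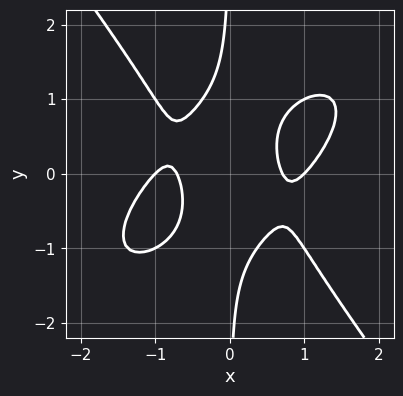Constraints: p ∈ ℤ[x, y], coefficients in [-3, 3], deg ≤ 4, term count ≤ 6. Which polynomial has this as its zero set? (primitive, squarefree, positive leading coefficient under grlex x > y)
The degree is 4 — no degree-3 curve has this shape.
Against the integer gridlines: the x-axis gridline crossings are at x ∈ {-1, 1}; it misses every integer gridline on the y-axis.
Together with the visible shape, these determine p as stated.

2*x^4 - 2*x^3*y + 2*x*y^3 - 3*x^2 + 1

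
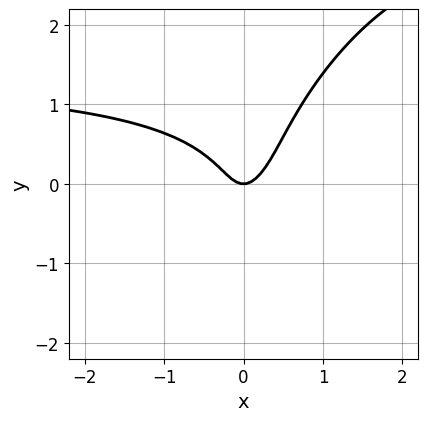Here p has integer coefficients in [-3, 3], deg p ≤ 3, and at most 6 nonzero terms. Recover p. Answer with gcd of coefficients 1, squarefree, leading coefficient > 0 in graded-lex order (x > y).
First, deg p = 3. No degree-2 curve has this shape.
Then, observable constraints: it crosses the x-axis at the gridline x = 0; it crosses the y-axis at the gridline y = 0.
Finally, these observations pin down the coefficients.

2*x^2*y - 2*x*y^2 + y^3 - 3*x^2 + y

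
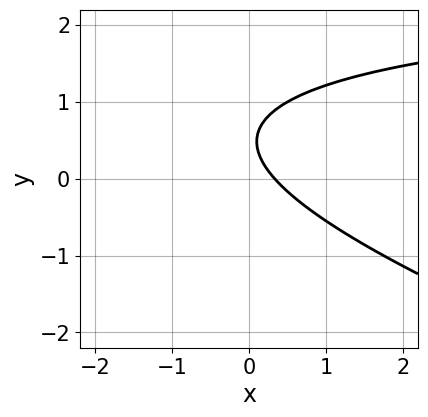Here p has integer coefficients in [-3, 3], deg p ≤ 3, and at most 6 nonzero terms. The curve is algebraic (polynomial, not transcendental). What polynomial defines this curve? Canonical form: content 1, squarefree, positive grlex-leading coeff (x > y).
The degree is 2 — no degree-1 curve has this shape.
Reading off the gridlines: the curve avoids every integer y-axis point in the box.
Solving for integer coefficients yields p as stated.

x*y + 3*y^2 - 3*x - 3*y + 1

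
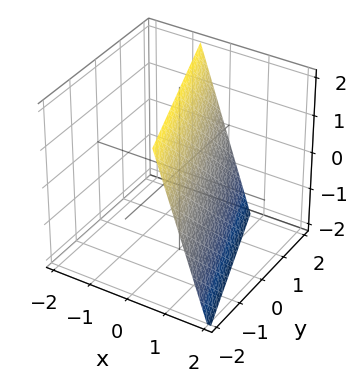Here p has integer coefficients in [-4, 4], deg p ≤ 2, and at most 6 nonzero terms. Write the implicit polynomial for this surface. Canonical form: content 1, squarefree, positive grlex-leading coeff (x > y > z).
3*x + y + z - 2

(a) deg p = 1. The surface is flat (a plane).
(b) Reading off the gridlines: it crosses the z-axis at the gridline z = 2; it meets the y-axis at y = 2 (among the integer gridlines).
(c) These observations pin down the coefficients.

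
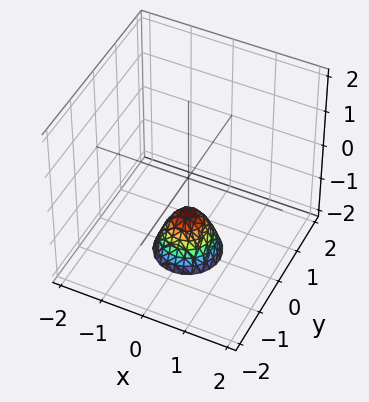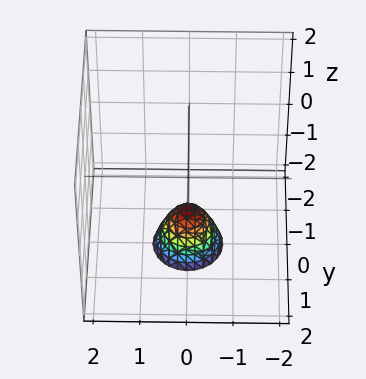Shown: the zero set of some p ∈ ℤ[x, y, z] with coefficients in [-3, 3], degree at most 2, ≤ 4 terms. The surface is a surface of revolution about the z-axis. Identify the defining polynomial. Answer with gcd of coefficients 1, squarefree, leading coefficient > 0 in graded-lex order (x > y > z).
2*x^2 + 2*y^2 + z + 1

The degree is 2 — a generic line meets the surface in up to 2 points.
Symmetries: rotational symmetry about the z-axis ⇒ p depends on x, y only through x² + y².
Against the integer gridlines: no y-intercept at any integer in the box; a circular section at z = -2 has radius between 0 and 1; it misses every integer gridline on the x-axis.
These observations pin down the coefficients. Check: (0, 0, -1) on the z-axis lies on the surface, and p(0, 0, -1) = 0. ✓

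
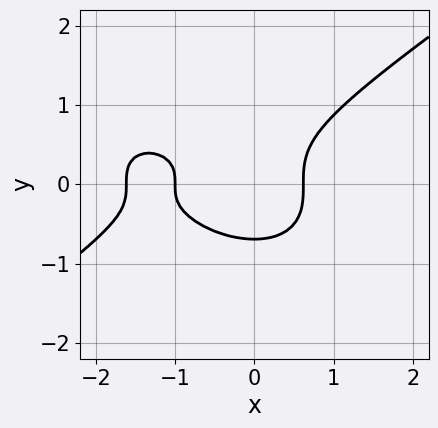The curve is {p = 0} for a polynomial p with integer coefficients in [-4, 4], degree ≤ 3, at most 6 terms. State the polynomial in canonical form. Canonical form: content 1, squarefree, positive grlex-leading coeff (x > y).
x^3 - 3*y^3 + 2*x^2 - 1

1. Degree: no degree-2 curve has this shape, so deg p = 3.
2. Checking where it meets the axes: it meets the x-axis at x = -1 (among the integer gridlines).
3. Solving for integer coefficients yields p as stated.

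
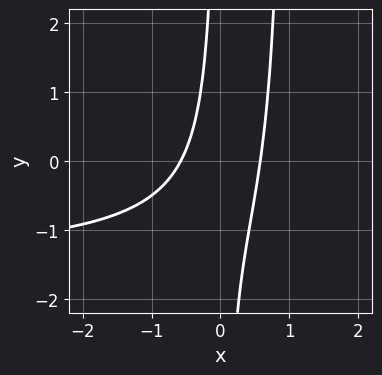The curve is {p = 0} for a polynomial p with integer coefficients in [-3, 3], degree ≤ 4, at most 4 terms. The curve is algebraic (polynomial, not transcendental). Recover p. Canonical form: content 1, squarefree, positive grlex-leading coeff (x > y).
2*x^2*y + 3*x^2 - 2*x*y - 1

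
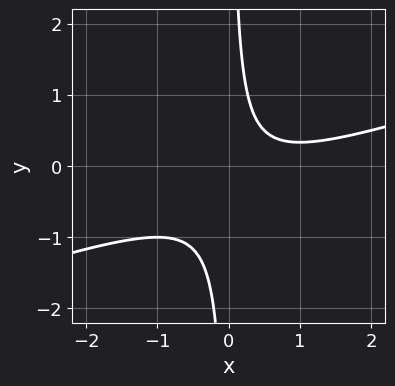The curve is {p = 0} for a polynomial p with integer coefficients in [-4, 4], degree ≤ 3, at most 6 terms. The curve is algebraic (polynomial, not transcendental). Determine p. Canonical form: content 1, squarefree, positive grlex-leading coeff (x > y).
First, deg p = 2. A generic line meets the curve in up to 2 points.
Next, reading off the gridlines: the curve avoids every integer y-axis point in the box; no x-intercept at any integer in the box.
Finally, assembling these constraints gives the stated polynomial.

x^2 - 3*x*y - x + 1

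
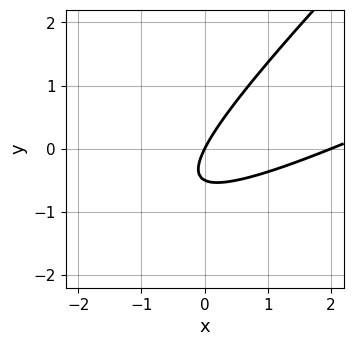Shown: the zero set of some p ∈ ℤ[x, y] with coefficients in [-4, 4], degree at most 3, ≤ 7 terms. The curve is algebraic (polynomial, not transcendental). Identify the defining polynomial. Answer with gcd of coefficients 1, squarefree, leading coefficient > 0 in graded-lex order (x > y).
x^2 - 3*x*y + 2*y^2 - 2*x + y

(a) The degree is 2 — a generic line meets the curve in up to 2 points.
(b) Against the integer gridlines: the x-axis gridline crossings are at x ∈ {0, 2}; one y-axis crossing is at y = 0.
(c) Matching integer coefficients to the picture gives p.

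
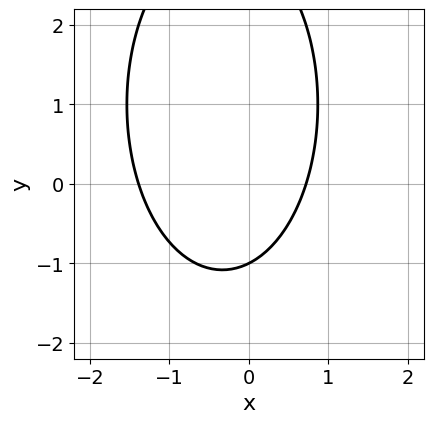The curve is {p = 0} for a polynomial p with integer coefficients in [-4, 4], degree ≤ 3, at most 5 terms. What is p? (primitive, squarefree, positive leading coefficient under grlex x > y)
3*x^2 + y^2 + 2*x - 2*y - 3

(a) deg p = 2. No degree-1 curve has this shape.
(b) Observable constraints: it crosses the y-axis at the gridline y = -1.
(c) Assembling these constraints gives the stated polynomial.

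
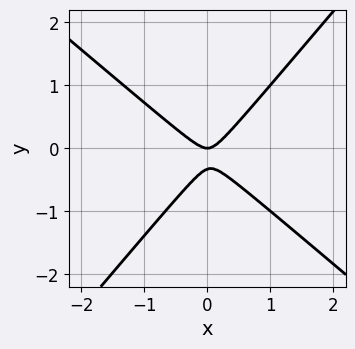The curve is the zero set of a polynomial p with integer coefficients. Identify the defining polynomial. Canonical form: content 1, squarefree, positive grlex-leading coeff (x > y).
3*x^2 + x*y - 3*y^2 - y

First, deg p = 2. A generic line meets the curve in up to 2 points.
Then, observable constraints: it meets the x-axis at x = 0 (among the integer gridlines); it meets the y-axis at y = 0 (among the integer gridlines).
Finally, solving for integer coefficients yields p as stated.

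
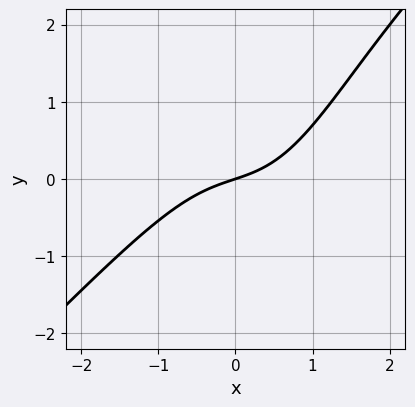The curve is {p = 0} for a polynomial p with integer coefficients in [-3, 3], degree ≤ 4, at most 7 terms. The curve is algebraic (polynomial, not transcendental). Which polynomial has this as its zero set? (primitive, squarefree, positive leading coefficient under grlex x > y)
First, degree: the shape is more complex than any degree-2 curve, so deg p = 3.
Then, from the visible intercepts: one y-axis crossing is at y = 0; one x-axis crossing is at x = 0.
Finally, these observations pin down the coefficients.

2*x^3 - 2*x^2*y + y^2 + x - 3*y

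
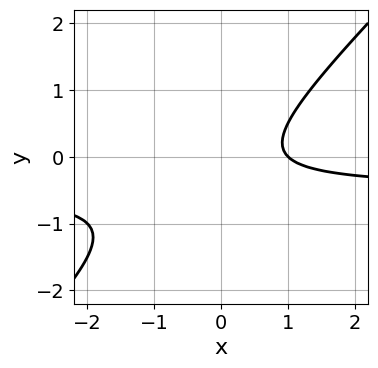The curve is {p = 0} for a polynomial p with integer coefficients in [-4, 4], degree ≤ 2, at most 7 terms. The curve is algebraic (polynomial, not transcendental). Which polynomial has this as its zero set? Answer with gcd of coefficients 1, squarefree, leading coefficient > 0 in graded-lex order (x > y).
2*x*y - 2*y^2 + x - y - 1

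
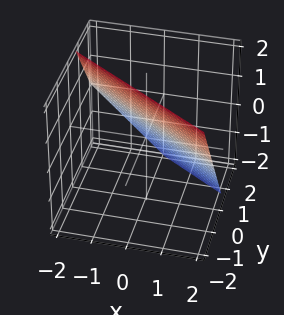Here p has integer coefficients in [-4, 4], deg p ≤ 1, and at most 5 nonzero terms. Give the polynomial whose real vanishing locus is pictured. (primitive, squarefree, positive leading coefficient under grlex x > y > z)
2*x + 3*y + 2*z - 2

First, the degree is 1 — the surface is flat (a plane).
Next, from the axis intercepts and sections: it crosses the x-axis at the gridline x = 1; it meets the z-axis at z = 1 (among the integer gridlines).
Finally, these observations pin down the coefficients.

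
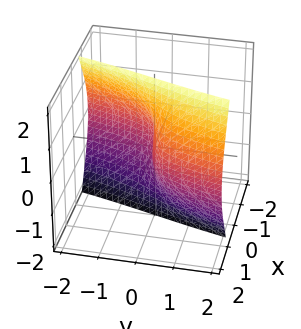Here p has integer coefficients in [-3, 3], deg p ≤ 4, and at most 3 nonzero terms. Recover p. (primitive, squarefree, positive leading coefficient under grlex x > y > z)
2*x^3 + 2*x*z^2 - 3*y

1. Degree: the shape is more complex than any degree-2 surface, so deg p = 3.
2. Checking where it meets the axes: it crosses the x-axis at the gridline x = 0; it crosses the y-axis at the gridline y = 0; every point of the z-axis in the box is on the surface.
3. Assembling these constraints gives the stated polynomial.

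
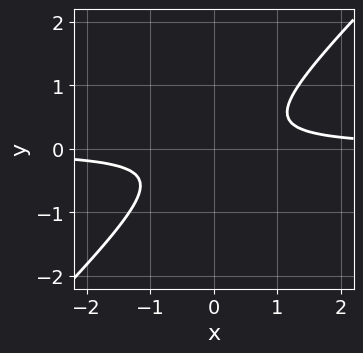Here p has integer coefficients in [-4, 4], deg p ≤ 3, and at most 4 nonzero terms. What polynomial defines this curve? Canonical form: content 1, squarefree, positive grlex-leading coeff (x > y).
3*x*y - 3*y^2 - 1

First, deg p = 2.
Next, reading off the gridlines: it misses every integer gridline on the y-axis; the curve avoids every integer x-axis point in the box.
Finally, fitting integer coefficients to these (and the overall shape) gives p.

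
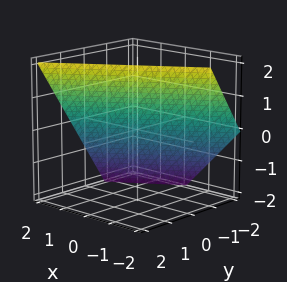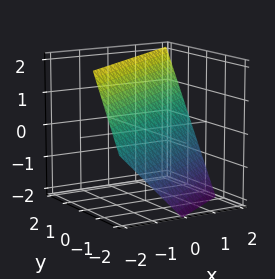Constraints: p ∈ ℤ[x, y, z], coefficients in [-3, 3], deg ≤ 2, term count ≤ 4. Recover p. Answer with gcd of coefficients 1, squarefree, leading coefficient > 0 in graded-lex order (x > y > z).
2*x - 3*y + 2*z - 2

(a) The degree is 1 — every cross-section is a straight line — this is a plane.
(b) From the visible intercepts: one x-axis crossing is at x = 1; one z-axis crossing is at z = 1.
(c) The integer polynomial consistent with all of this is the stated p.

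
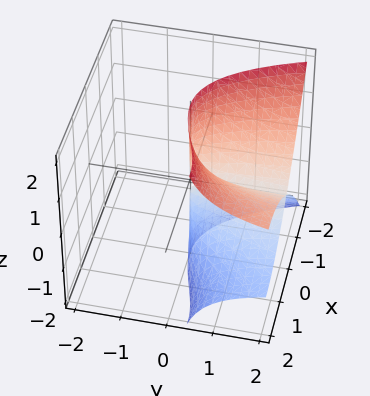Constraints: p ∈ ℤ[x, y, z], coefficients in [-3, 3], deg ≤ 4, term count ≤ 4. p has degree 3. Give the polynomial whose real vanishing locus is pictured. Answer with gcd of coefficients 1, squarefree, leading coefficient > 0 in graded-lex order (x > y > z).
The degree is 3 — no degree-2 surface has this shape.
Reading off the gridlines: the visible y-axis segment lies entirely on the surface; every point of the z-axis in the box is on the surface.
Assembling these constraints gives the stated polynomial.

x^3 + 2*y*z^2 - 3*x^2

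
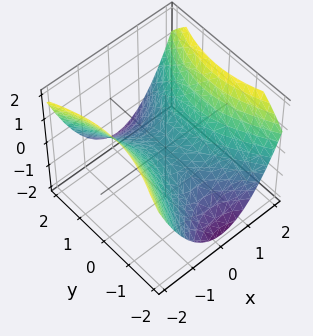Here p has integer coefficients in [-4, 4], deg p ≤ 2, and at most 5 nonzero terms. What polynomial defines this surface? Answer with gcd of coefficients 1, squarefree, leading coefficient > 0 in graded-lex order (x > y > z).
First, the degree is 2 — a saddle surface; a quadric.
Then, symmetries: mirror symmetry x ↦ −x ⇒ only even powers of x; it's symmetric under y → −y, forcing even powers of y.
Then, from the axis intercepts and sections: it meets the z-axis at z = 0 (among the integer gridlines); it crosses the x-axis at the gridline x = 0.
Finally, these observations pin down the coefficients.

2*x^2 - y^2 - 3*z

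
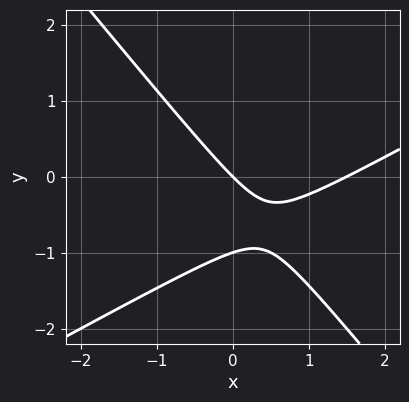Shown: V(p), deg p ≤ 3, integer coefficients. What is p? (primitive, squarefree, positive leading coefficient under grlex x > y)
2*x^2 - 2*x*y - 3*y^2 - 3*x - 3*y

The degree is 2 — no degree-1 curve has this shape.
Checking where it meets the axes: the y-axis gridline crossings are at y ∈ {-1, 0}; it meets the x-axis at x = 0 (among the integer gridlines).
Putting this together gives p.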